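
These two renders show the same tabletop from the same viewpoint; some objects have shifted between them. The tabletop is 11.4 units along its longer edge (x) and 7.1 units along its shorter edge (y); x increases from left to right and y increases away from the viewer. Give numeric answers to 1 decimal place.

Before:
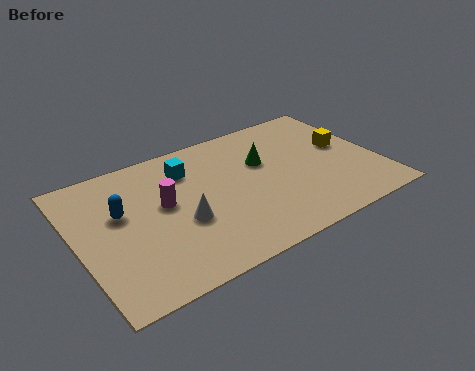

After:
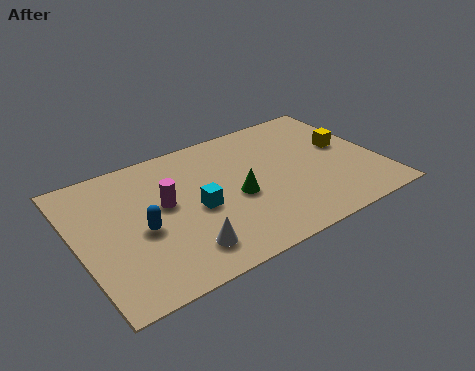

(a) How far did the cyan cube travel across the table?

2.2

The cyan cube was near (4.4, 5.4) before and (4.4, 3.2) after, so it travelled √(0.0² + 2.2²) ≈ 2.2 units.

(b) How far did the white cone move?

1.4

The white cone moved from about (3.8, 2.8) to (3.6, 1.4), a distance of √(0.2² + 1.4²) ≈ 1.4.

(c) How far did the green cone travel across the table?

1.9

The green cone moved from about (7.2, 4.5) to (5.9, 3.1), a distance of √(1.3² + 1.4²) ≈ 1.9.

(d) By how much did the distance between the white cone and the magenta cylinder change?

+1.3

They were about 1.3 units apart before and 2.6 after — 1.3 units further apart.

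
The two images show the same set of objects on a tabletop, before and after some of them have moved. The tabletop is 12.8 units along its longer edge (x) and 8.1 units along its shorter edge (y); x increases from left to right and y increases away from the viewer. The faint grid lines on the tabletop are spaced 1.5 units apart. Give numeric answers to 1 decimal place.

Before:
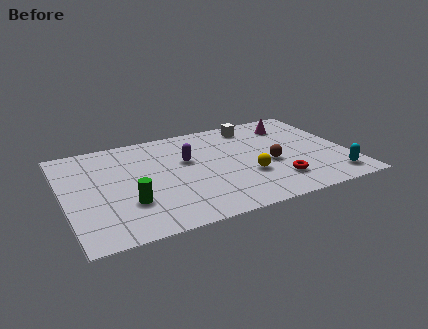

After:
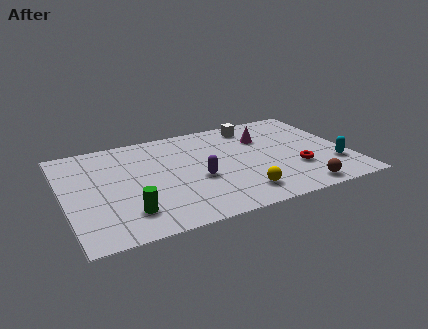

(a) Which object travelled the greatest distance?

the brown sphere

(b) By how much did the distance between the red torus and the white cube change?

-0.5

They were about 5.0 units apart before and 4.5 after — 0.5 units closer together.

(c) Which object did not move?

the white cube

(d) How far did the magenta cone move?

1.6

From (10.6, 6.4) to (9.2, 5.7), the magenta cone covered √(1.4² + 0.7²) ≈ 1.6 units.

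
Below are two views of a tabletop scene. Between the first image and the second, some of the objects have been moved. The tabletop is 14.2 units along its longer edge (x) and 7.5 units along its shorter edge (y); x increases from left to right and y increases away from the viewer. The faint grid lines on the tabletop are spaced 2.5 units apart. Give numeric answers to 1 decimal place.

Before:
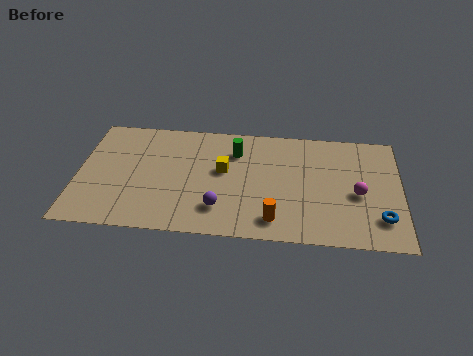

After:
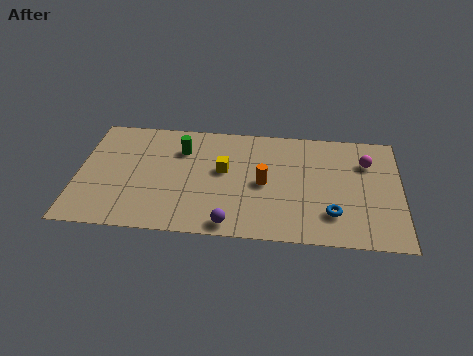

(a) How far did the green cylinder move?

2.4

From (6.9, 5.6) to (4.5, 5.5), the green cylinder covered √(2.4² + 0.1²) ≈ 2.4 units.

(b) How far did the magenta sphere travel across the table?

2.1

From (12.3, 3.3) to (12.7, 5.4), the magenta sphere covered √(0.4² + 2.1²) ≈ 2.1 units.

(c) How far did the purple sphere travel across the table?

1.1

From (6.3, 1.8) to (6.8, 0.8), the purple sphere covered √(0.5² + 1.0²) ≈ 1.1 units.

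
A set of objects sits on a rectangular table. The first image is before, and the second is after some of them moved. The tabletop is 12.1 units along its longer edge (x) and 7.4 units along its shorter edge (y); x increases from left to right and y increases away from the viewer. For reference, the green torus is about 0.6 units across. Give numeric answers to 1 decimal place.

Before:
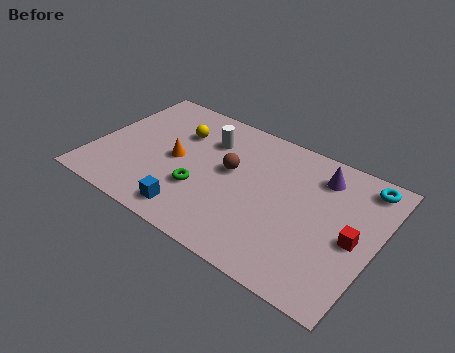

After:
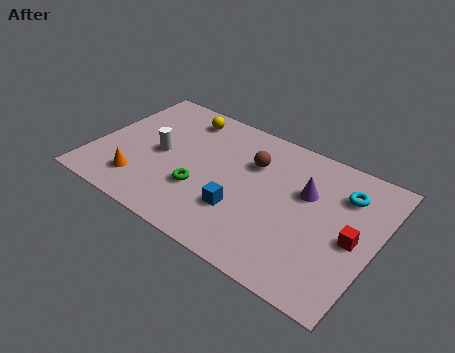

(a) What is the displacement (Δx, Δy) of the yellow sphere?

(0.0, 1.0)

The yellow sphere was at about (3.3, 5.2) and moved to about (3.3, 6.2).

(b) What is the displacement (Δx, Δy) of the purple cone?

(-0.4, -1.2)

From the two frames, the purple cone sits at roughly (9.4, 5.9) before and (9.0, 4.7) after.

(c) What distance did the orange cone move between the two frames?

2.3

The orange cone moved from about (3.5, 3.6) to (2.3, 1.6), a distance of √(1.2² + 2.0²) ≈ 2.3.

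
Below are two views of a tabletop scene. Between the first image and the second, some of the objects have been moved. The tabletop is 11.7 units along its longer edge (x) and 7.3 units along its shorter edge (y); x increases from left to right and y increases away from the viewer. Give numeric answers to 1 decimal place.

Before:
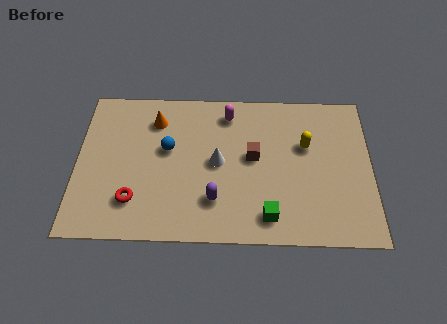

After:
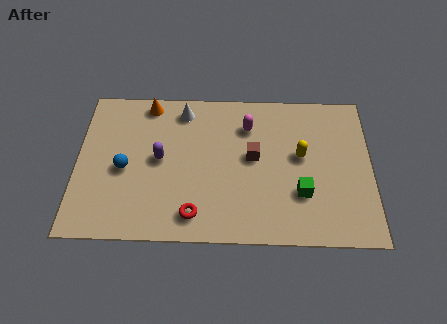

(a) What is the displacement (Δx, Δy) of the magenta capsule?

(0.8, -0.6)

The magenta capsule started near (6.0, 6.1) and ended near (6.8, 5.5).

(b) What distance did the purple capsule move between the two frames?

2.9

From (5.5, 1.9) to (3.3, 3.8), the purple capsule covered √(2.2² + 1.9²) ≈ 2.9 units.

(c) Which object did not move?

the brown cube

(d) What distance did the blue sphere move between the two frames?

2.0

From (3.6, 4.3) to (1.9, 3.3), the blue sphere covered √(1.7² + 1.0²) ≈ 2.0 units.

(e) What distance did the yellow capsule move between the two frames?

0.5

The yellow capsule was near (9.1, 4.6) before and (8.9, 4.1) after, so it travelled √(0.2² + 0.5²) ≈ 0.5 units.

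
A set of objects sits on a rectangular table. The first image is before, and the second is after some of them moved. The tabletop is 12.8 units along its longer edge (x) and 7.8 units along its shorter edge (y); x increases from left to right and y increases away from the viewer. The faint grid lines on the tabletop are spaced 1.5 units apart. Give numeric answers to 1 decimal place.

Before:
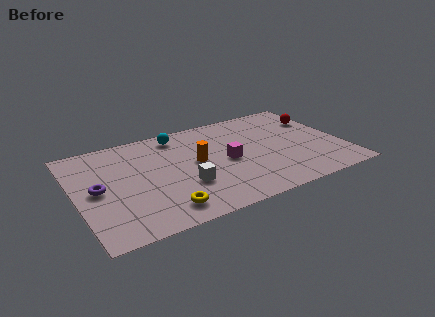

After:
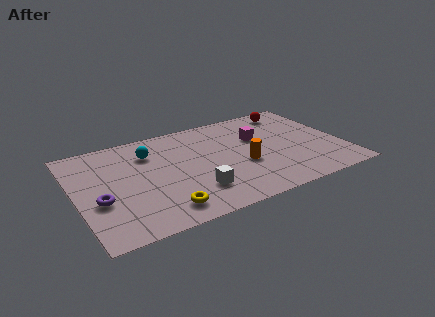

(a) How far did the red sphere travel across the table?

1.6

The red sphere was near (12.0, 5.5) before and (10.9, 6.7) after, so it travelled √(1.1² + 1.2²) ≈ 1.6 units.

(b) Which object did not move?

the yellow torus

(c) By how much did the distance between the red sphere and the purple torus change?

-0.5

They were about 11.1 units apart before and 10.6 after — 0.5 units closer together.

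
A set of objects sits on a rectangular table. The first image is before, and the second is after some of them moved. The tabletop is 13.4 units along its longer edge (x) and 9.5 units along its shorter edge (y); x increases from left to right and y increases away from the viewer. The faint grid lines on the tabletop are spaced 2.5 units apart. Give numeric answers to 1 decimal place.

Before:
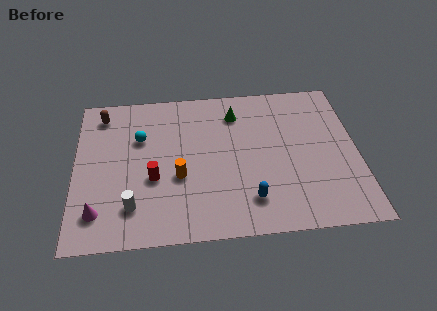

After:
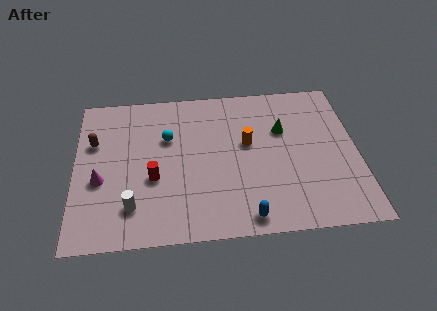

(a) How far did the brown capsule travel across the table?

1.8

The brown capsule moved from about (1.3, 8.0) to (0.9, 6.2), a distance of √(0.4² + 1.8²) ≈ 1.8.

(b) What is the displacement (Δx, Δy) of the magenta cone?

(0.1, 1.9)

The magenta cone was at about (1.1, 1.9) and moved to about (1.2, 3.8).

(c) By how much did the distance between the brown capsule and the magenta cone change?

-3.7

Before: roughly 6.1 units apart; after: 2.4. That's 3.7 units closer together.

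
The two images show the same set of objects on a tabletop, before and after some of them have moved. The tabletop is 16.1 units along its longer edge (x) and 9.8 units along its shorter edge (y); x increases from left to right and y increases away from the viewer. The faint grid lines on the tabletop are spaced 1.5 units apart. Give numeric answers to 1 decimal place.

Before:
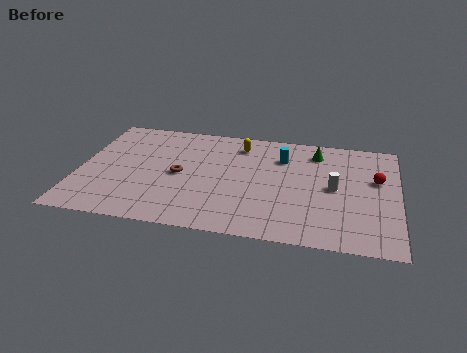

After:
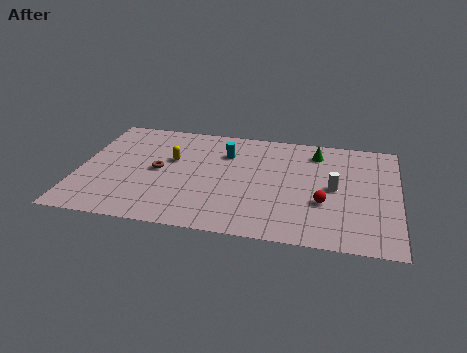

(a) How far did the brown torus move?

1.1

From (5.1, 4.7) to (4.0, 4.9), the brown torus covered √(1.1² + 0.2²) ≈ 1.1 units.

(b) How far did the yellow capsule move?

3.9

From (8.0, 8.0) to (4.6, 6.0), the yellow capsule covered √(3.4² + 2.0²) ≈ 3.9 units.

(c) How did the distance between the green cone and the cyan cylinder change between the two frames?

+2.8

Before: roughly 1.9 units apart; after: 4.7. That's 2.8 units further apart.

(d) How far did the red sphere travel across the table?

3.6

From (15.0, 6.0) to (12.4, 3.5), the red sphere covered √(2.6² + 2.5²) ≈ 3.6 units.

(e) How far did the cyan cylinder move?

2.9

The cyan cylinder moved from about (10.2, 7.2) to (7.3, 7.1), a distance of √(2.9² + 0.1²) ≈ 2.9.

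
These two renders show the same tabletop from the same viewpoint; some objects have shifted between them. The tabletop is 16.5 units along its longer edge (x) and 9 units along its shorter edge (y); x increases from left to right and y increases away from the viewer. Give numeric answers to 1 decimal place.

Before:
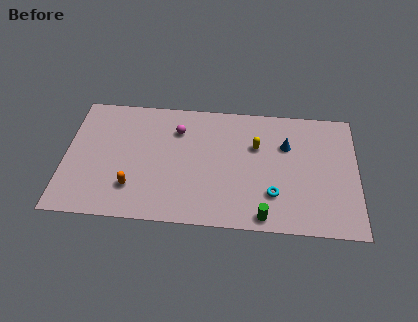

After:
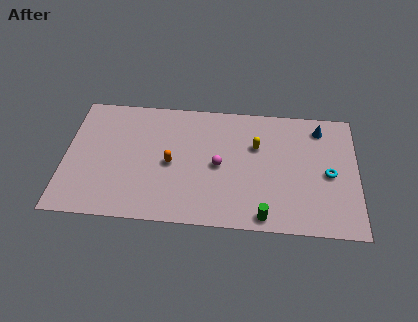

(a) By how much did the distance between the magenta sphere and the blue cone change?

+0.3

They were about 6.2 units apart before and 6.5 after — 0.3 units further apart.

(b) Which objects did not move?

the green cylinder and the yellow capsule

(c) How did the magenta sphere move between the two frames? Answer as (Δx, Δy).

(2.4, -2.4)

The magenta sphere was at about (6.3, 6.7) and moved to about (8.7, 4.3).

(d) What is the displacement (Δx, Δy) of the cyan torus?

(3.1, 1.7)

The cyan torus was at about (11.8, 2.5) and moved to about (14.9, 4.2).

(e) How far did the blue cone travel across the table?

2.4

From (12.5, 6.1) to (14.4, 7.5), the blue cone covered √(1.9² + 1.4²) ≈ 2.4 units.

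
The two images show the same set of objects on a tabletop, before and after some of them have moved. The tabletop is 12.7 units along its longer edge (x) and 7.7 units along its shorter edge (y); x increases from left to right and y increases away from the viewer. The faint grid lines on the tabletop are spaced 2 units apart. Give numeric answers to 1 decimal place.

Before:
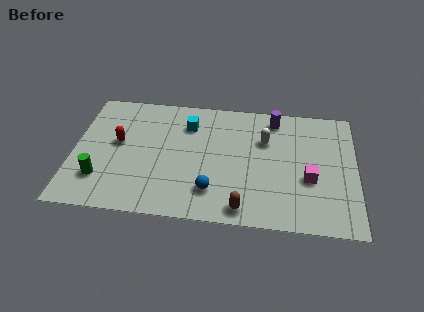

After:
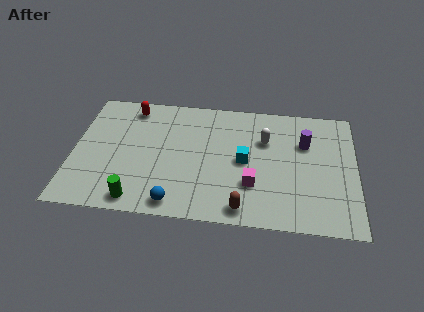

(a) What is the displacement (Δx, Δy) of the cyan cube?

(2.6, -2.0)

The cyan cube was at about (5.1, 5.8) and moved to about (7.7, 3.8).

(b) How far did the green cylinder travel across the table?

2.0

The green cylinder was near (1.3, 2.0) before and (3.0, 0.9) after, so it travelled √(1.7² + 1.1²) ≈ 2.0 units.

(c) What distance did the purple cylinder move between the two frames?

2.0

The purple cylinder was near (9.0, 6.6) before and (10.4, 5.2) after, so it travelled √(1.4² + 1.4²) ≈ 2.0 units.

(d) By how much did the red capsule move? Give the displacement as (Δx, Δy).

(0.5, 2.3)

The red capsule started near (2.0, 4.3) and ended near (2.5, 6.6).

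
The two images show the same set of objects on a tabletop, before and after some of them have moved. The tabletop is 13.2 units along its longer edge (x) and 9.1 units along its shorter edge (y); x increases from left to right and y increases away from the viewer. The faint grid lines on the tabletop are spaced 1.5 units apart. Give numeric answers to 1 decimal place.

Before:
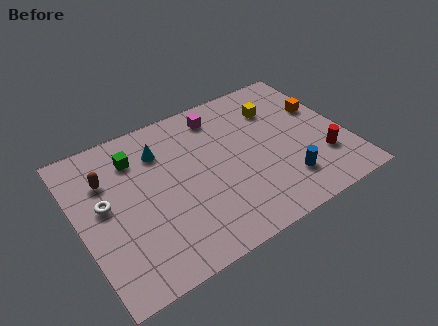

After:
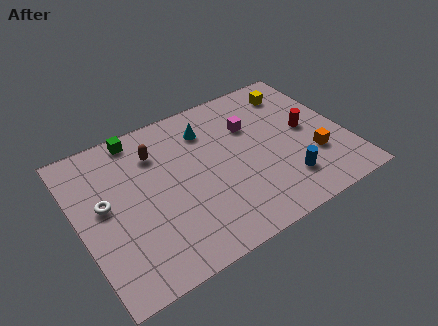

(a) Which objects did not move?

the white torus and the blue cylinder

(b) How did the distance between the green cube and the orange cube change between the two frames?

+0.3

Before: roughly 9.3 units apart; after: 9.6. That's 0.3 units further apart.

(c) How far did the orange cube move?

2.9

The orange cube was near (12.3, 5.7) before and (11.4, 2.9) after, so it travelled √(0.9² + 2.8²) ≈ 2.9 units.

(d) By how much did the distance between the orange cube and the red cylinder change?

-1.3

The distance was about 3.1 in the first image and 1.8 in the second, so they moved 1.3 units closer together.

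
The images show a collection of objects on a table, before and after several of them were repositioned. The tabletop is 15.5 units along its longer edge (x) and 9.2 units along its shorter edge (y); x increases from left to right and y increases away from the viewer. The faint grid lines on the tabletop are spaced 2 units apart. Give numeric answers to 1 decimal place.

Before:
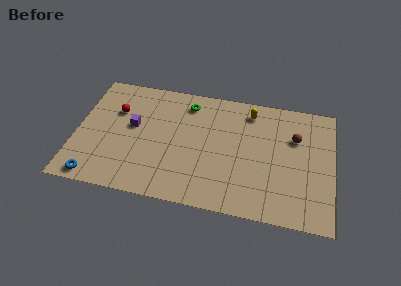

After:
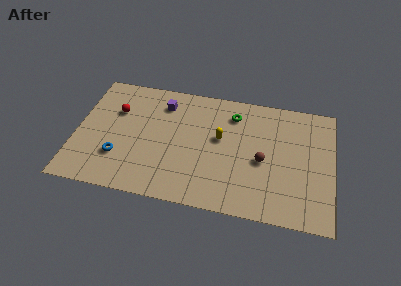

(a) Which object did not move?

the red sphere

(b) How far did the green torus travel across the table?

2.8

The green torus was near (6.6, 7.6) before and (9.4, 7.3) after, so it travelled √(2.8² + 0.3²) ≈ 2.8 units.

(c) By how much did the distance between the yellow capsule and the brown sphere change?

-0.3

Before: roughly 3.2 units apart; after: 2.9. That's 0.3 units closer together.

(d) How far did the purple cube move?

2.7

From (3.4, 5.2) to (5.1, 7.3), the purple cube covered √(1.7² + 2.1²) ≈ 2.7 units.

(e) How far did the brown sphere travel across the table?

2.8

The brown sphere was near (13.2, 6.2) before and (11.3, 4.1) after, so it travelled √(1.9² + 2.1²) ≈ 2.8 units.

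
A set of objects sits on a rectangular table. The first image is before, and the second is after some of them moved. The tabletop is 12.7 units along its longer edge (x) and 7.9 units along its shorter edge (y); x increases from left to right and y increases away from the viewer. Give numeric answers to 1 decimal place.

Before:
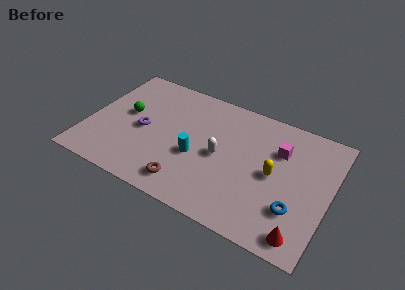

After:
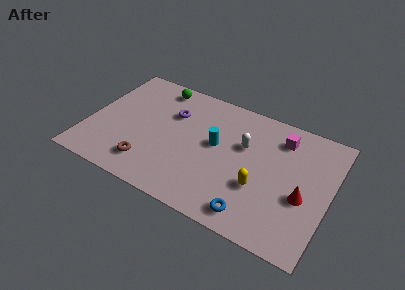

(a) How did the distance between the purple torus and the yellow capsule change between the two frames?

-1.3

The distance was about 6.9 in the first image and 5.6 in the second, so they moved 1.3 units closer together.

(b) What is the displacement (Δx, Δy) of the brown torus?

(-2.1, 0.3)

The brown torus was at about (5.6, 1.3) and moved to about (3.5, 1.6).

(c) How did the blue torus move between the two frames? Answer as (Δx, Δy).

(-2.0, -1.2)

The blue torus started near (11.1, 2.3) and ended near (9.1, 1.1).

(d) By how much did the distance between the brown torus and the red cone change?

+2.1

The distance was about 6.0 in the first image and 8.1 in the second, so they moved 2.1 units further apart.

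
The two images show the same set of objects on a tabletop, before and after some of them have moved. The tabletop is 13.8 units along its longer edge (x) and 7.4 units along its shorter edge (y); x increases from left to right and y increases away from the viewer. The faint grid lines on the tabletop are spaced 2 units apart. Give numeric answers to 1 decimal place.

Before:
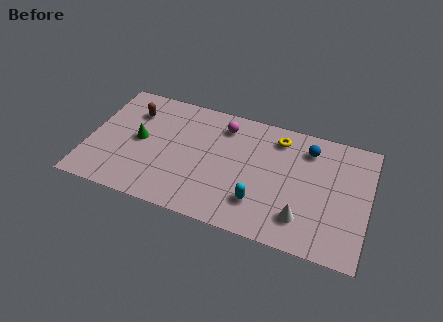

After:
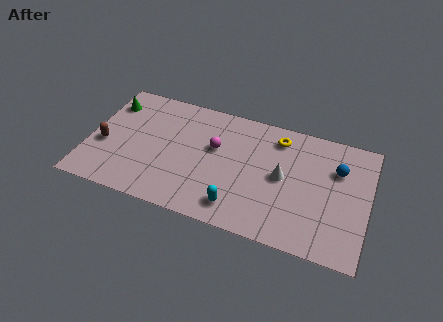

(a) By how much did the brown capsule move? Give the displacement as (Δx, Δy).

(-1.2, -2.5)

The brown capsule started near (2.0, 5.5) and ended near (0.8, 3.0).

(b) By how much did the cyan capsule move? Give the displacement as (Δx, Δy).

(-1.0, -0.6)

The cyan capsule was at about (8.6, 1.9) and moved to about (7.6, 1.3).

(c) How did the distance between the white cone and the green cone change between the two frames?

+0.5

They were about 8.5 units apart before and 9.0 after — 0.5 units further apart.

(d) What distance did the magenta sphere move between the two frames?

1.5

The magenta sphere moved from about (6.5, 6.0) to (6.2, 4.5), a distance of √(0.3² + 1.5²) ≈ 1.5.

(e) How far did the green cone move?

2.5

From (2.5, 3.8) to (0.8, 5.7), the green cone covered √(1.7² + 1.9²) ≈ 2.5 units.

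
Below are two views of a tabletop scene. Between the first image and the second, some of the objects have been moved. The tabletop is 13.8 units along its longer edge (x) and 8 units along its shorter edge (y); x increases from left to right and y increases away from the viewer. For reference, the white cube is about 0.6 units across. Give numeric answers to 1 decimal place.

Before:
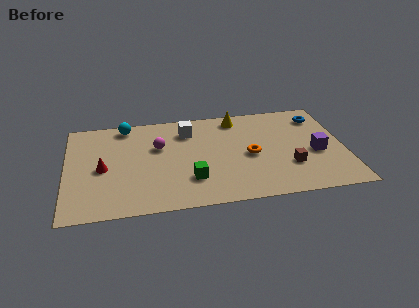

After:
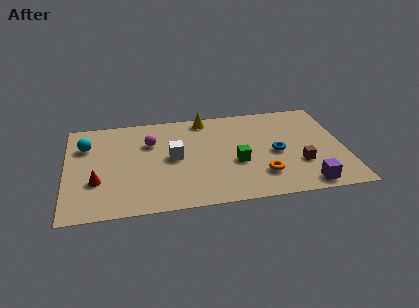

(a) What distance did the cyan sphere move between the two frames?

2.4

From (3.0, 7.1) to (1.0, 5.7), the cyan sphere covered √(2.0² + 1.4²) ≈ 2.4 units.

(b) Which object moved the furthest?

the blue torus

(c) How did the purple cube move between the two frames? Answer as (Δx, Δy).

(-0.7, -2.5)

From the two frames, the purple cube sits at roughly (12.4, 3.4) before and (11.7, 0.9) after.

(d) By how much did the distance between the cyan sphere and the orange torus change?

+2.4

They were about 7.0 units apart before and 9.4 after — 2.4 units further apart.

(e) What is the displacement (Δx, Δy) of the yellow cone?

(-1.6, 0.2)

The yellow cone started near (8.6, 6.9) and ended near (7.0, 7.1).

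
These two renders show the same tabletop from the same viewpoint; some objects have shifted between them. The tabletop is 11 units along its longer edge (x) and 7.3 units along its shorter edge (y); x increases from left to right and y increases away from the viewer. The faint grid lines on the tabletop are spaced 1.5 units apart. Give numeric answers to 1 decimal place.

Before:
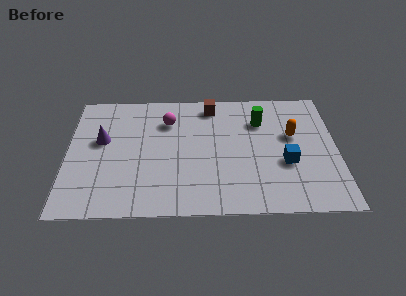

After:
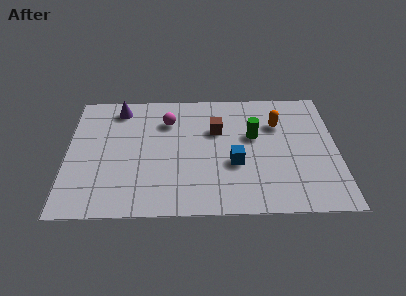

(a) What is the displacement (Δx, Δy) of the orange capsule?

(-0.6, 0.7)

The orange capsule was at about (9.2, 4.4) and moved to about (8.6, 5.1).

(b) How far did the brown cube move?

1.5

The brown cube was near (5.9, 6.3) before and (6.1, 4.8) after, so it travelled √(0.2² + 1.5²) ≈ 1.5 units.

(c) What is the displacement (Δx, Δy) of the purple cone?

(0.7, 1.9)

From the two frames, the purple cone sits at roughly (1.4, 4.3) before and (2.1, 6.2) after.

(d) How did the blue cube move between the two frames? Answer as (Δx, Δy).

(-2.1, 0.0)

The blue cube was at about (8.9, 2.8) and moved to about (6.8, 2.8).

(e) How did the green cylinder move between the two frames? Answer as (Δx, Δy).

(-0.3, -0.9)

The green cylinder started near (7.9, 5.3) and ended near (7.6, 4.4).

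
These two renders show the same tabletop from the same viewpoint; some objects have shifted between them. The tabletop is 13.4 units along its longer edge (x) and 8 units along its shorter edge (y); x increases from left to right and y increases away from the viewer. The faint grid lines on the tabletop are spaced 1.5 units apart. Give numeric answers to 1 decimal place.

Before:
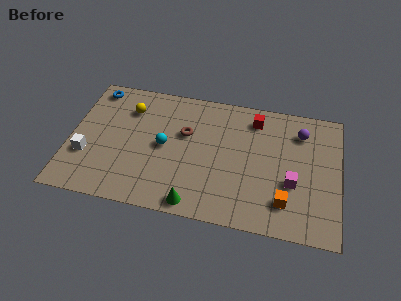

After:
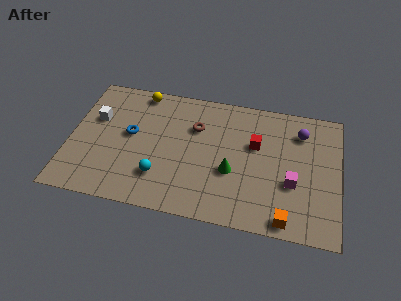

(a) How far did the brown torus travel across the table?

0.7

The brown torus moved from about (5.7, 5.0) to (6.2, 5.5), a distance of √(0.5² + 0.5²) ≈ 0.7.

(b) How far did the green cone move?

2.9

The green cone was near (6.4, 0.8) before and (8.1, 3.1) after, so it travelled √(1.7² + 2.3²) ≈ 2.9 units.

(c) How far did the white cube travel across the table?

2.4

From (0.9, 2.7) to (1.2, 5.1), the white cube covered √(0.3² + 2.4²) ≈ 2.4 units.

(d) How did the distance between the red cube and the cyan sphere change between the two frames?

+0.3

Before: roughly 5.1 units apart; after: 5.4. That's 0.3 units further apart.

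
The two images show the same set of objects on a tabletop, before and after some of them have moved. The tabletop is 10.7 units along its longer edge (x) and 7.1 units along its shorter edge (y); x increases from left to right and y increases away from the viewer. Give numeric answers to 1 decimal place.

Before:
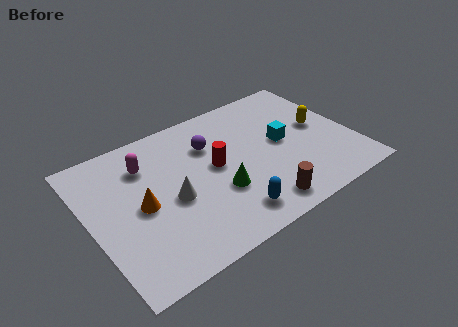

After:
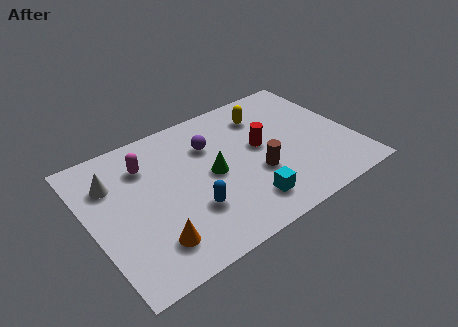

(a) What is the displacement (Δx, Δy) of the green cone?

(-0.1, 1.0)

The green cone was at about (5.0, 2.5) and moved to about (4.9, 3.5).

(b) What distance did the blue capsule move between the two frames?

1.7

From (5.2, 1.2) to (3.8, 2.2), the blue capsule covered √(1.4² + 1.0²) ≈ 1.7 units.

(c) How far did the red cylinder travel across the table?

1.9

From (5.1, 3.8) to (7.0, 3.9), the red cylinder covered √(1.9² + 0.1²) ≈ 1.9 units.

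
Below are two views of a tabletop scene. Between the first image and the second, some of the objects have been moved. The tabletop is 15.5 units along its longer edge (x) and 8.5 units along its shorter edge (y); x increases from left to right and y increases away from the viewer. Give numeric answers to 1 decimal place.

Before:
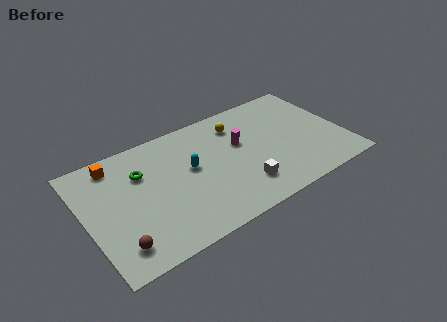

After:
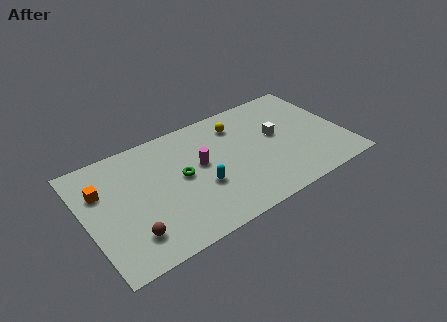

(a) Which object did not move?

the yellow sphere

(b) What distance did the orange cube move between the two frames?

1.8

From (2.1, 7.3) to (1.1, 5.8), the orange cube covered √(1.0² + 1.5²) ≈ 1.8 units.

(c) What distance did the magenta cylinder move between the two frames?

2.5

The magenta cylinder moved from about (9.4, 5.2) to (6.9, 4.8), a distance of √(2.5² + 0.4²) ≈ 2.5.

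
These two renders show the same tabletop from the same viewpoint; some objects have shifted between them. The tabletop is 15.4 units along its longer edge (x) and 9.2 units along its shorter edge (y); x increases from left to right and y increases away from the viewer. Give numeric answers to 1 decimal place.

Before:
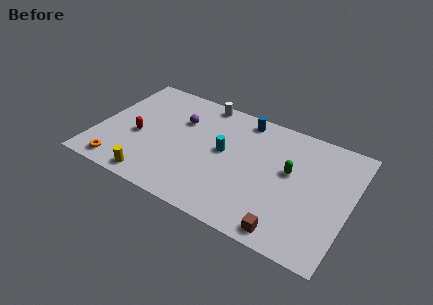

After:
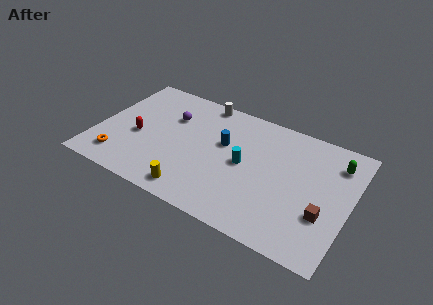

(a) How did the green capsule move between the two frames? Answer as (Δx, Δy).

(2.6, 1.9)

The green capsule started near (11.7, 5.3) and ended near (14.3, 7.2).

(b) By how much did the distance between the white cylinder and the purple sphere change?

+0.3

Before: roughly 2.4 units apart; after: 2.7. That's 0.3 units further apart.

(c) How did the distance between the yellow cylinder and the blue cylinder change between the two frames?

-3.9

They were about 8.5 units apart before and 4.6 after — 3.9 units closer together.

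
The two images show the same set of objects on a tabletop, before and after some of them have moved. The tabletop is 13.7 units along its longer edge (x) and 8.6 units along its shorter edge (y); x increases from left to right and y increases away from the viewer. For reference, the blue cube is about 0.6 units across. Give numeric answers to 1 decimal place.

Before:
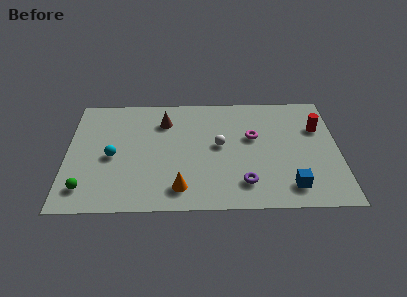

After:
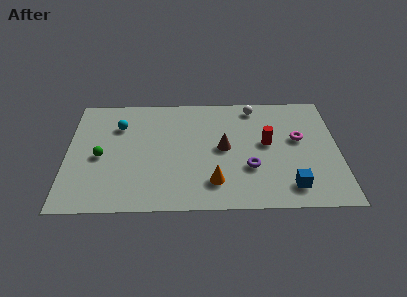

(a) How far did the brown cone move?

3.7

The brown cone moved from about (4.9, 6.5) to (7.9, 4.4), a distance of √(3.0² + 2.1²) ≈ 3.7.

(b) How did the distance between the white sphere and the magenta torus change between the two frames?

+1.5

They were about 1.8 units apart before and 3.3 after — 1.5 units further apart.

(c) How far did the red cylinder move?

2.8

The red cylinder moved from about (12.7, 5.8) to (10.1, 4.7), a distance of √(2.6² + 1.1²) ≈ 2.8.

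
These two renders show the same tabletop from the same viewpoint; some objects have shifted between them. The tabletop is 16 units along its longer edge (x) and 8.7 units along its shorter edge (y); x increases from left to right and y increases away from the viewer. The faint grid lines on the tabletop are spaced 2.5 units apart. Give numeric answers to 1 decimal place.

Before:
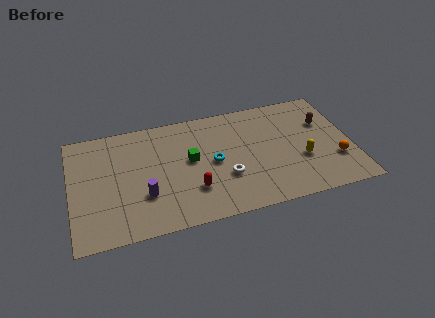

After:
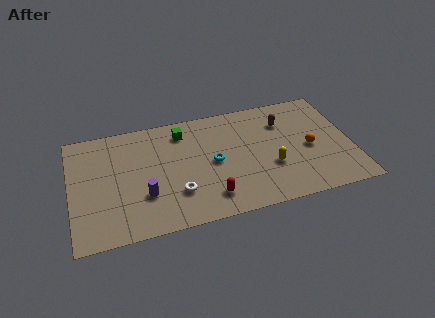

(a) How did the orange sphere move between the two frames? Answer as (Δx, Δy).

(-1.4, 1.3)

From the two frames, the orange sphere sits at roughly (15.0, 2.7) before and (13.6, 4.0) after.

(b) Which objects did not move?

the purple cylinder and the cyan torus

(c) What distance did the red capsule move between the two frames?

1.2

From (6.8, 2.5) to (7.7, 1.7), the red capsule covered √(0.9² + 0.8²) ≈ 1.2 units.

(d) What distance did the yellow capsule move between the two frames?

1.8

The yellow capsule moved from about (13.1, 3.2) to (11.3, 3.1), a distance of √(1.8² + 0.1²) ≈ 1.8.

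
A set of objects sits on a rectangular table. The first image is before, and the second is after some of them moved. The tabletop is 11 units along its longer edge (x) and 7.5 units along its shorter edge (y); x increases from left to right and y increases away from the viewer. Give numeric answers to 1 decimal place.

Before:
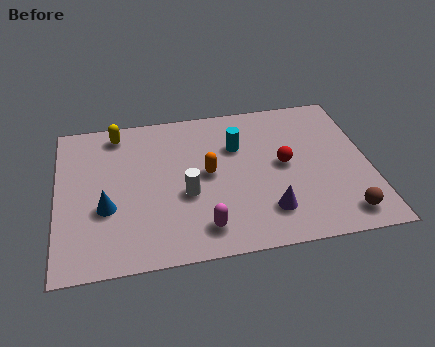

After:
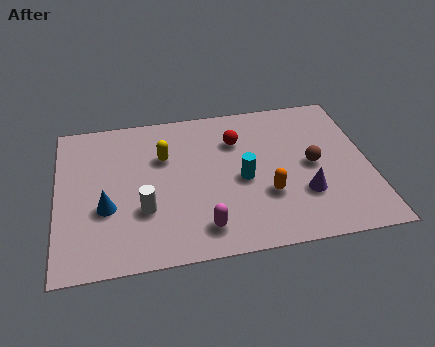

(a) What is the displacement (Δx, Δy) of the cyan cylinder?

(0.1, -1.7)

The cyan cylinder was at about (6.4, 5.1) and moved to about (6.5, 3.4).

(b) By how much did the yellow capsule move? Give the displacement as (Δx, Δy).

(1.6, -1.5)

The yellow capsule started near (2.2, 6.5) and ended near (3.8, 5.0).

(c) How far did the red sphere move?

2.2

From (8.0, 3.9) to (6.4, 5.4), the red sphere covered √(1.6² + 1.5²) ≈ 2.2 units.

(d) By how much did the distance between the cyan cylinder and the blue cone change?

-0.4

The distance was about 5.2 in the first image and 4.8 in the second, so they moved 0.4 units closer together.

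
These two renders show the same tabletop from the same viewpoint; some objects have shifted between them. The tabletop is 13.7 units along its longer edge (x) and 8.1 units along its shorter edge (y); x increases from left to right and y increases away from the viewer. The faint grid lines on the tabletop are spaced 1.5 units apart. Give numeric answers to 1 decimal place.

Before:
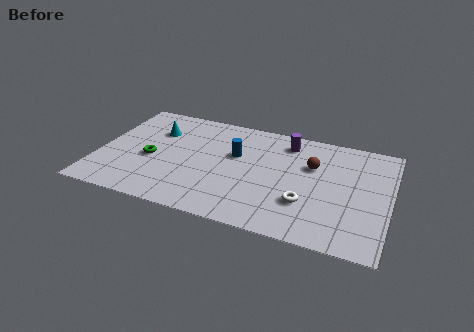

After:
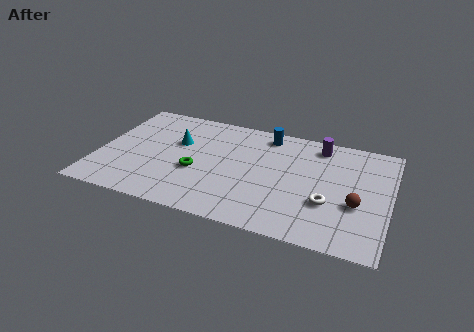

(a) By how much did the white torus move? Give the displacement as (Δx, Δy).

(1.0, 0.3)

From the two frames, the white torus sits at roughly (9.9, 2.5) before and (10.9, 2.8) after.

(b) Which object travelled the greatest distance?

the brown sphere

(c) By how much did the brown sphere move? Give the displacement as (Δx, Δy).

(2.2, -2.2)

From the two frames, the brown sphere sits at roughly (10.0, 5.3) before and (12.2, 3.1) after.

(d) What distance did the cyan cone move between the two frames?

1.3

From (2.5, 5.7) to (3.6, 5.1), the cyan cone covered √(1.1² + 0.6²) ≈ 1.3 units.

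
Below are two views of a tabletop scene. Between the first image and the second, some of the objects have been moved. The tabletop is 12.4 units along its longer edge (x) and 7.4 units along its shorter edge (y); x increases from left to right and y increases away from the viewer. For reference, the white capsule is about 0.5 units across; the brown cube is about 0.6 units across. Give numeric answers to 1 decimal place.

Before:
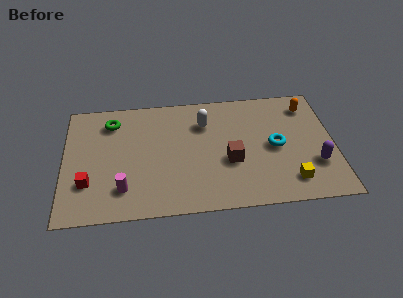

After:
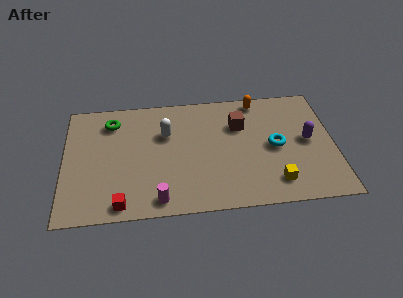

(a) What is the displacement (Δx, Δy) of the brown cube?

(0.5, 2.2)

From the two frames, the brown cube sits at roughly (7.6, 2.9) before and (8.1, 5.1) after.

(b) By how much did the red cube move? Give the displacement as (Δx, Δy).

(1.5, -1.4)

From the two frames, the red cube sits at roughly (1.1, 2.2) before and (2.6, 0.8) after.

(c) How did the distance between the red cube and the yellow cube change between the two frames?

-2.2

They were about 9.2 units apart before and 7.0 after — 2.2 units closer together.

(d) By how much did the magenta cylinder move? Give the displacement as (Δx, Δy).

(1.6, -0.8)

From the two frames, the magenta cylinder sits at roughly (2.7, 1.7) before and (4.3, 0.9) after.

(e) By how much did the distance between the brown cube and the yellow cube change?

+0.9

Before: roughly 3.1 units apart; after: 4.0. That's 0.9 units further apart.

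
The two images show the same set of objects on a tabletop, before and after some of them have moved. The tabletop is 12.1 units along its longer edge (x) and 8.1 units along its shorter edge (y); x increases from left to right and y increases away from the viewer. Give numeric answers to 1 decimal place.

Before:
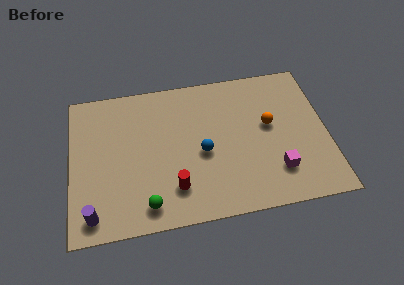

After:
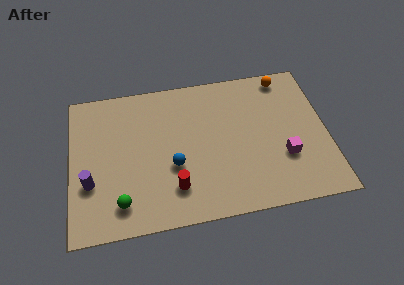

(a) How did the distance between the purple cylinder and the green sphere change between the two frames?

-0.6

They were about 2.5 units apart before and 1.9 after — 0.6 units closer together.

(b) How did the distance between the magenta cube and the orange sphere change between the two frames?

+1.9

The distance was about 2.6 in the first image and 4.5 in the second, so they moved 1.9 units further apart.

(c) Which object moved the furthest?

the orange sphere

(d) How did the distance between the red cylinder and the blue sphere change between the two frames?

-1.0

The distance was about 2.2 in the first image and 1.2 in the second, so they moved 1.0 units closer together.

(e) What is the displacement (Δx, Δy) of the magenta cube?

(0.4, 0.7)

From the two frames, the magenta cube sits at roughly (9.6, 2.0) before and (10.0, 2.7) after.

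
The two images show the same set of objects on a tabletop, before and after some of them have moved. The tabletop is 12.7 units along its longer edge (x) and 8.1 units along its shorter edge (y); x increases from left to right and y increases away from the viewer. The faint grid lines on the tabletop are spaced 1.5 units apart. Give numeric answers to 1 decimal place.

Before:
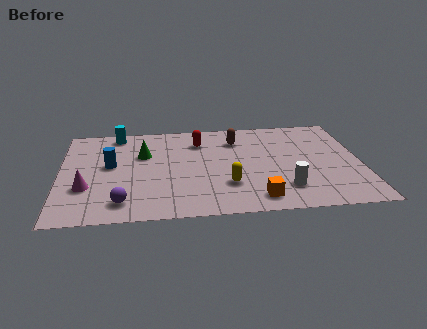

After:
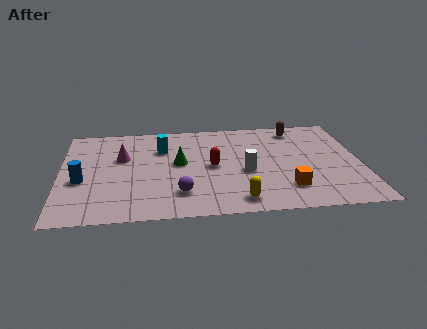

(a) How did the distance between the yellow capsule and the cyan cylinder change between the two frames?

-1.1

Before: roughly 6.6 units apart; after: 5.5. That's 1.1 units closer together.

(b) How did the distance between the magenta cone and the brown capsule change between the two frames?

+0.4

They were about 7.3 units apart before and 7.7 after — 0.4 units further apart.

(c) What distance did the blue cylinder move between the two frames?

1.7

From (2.1, 4.5) to (0.9, 3.3), the blue cylinder covered √(1.2² + 1.2²) ≈ 1.7 units.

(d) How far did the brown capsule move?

2.7

The brown capsule moved from about (7.5, 6.2) to (10.1, 6.9), a distance of √(2.6² + 0.7²) ≈ 2.7.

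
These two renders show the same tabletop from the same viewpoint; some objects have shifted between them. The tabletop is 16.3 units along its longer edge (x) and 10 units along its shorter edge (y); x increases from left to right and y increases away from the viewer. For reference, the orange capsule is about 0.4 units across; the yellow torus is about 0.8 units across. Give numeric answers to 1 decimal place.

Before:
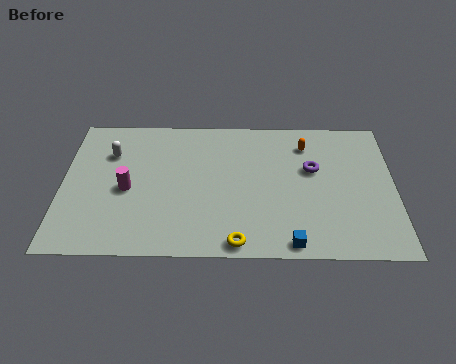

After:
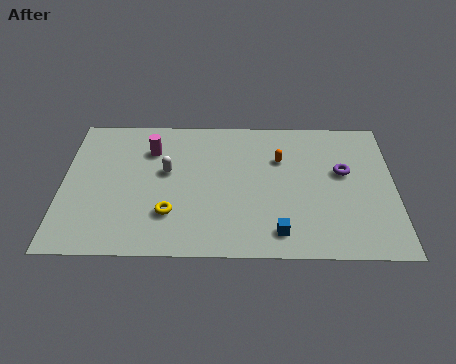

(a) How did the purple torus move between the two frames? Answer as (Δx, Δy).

(1.5, -0.2)

The purple torus started near (12.3, 6.1) and ended near (13.8, 5.9).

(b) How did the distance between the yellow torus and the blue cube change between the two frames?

+2.8

They were about 2.6 units apart before and 5.4 after — 2.8 units further apart.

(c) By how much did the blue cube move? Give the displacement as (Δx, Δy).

(-0.6, 0.7)

From the two frames, the blue cube sits at roughly (11.2, 0.9) before and (10.6, 1.6) after.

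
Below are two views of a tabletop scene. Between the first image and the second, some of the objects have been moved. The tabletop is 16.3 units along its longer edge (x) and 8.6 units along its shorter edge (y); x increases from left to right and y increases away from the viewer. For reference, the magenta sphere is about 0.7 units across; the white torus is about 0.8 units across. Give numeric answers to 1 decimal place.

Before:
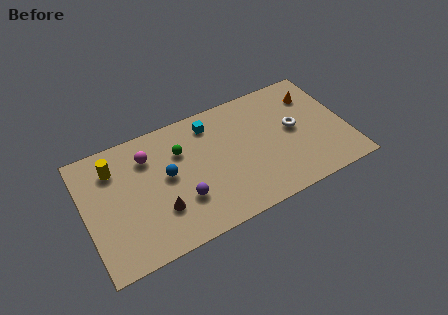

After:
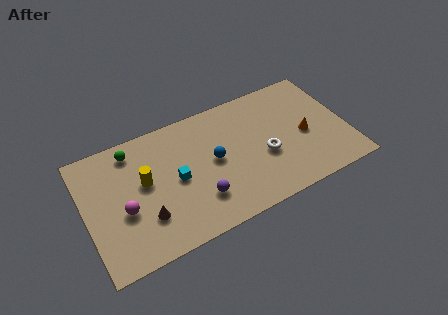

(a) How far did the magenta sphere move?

3.5

From (4.1, 6.5) to (2.3, 3.5), the magenta sphere covered √(1.8² + 3.0²) ≈ 3.5 units.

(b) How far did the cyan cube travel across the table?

3.8

The cyan cube was near (8.1, 7.1) before and (5.6, 4.2) after, so it travelled √(2.5² + 2.9²) ≈ 3.8 units.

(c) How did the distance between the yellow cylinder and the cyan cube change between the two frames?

-4.1

Before: roughly 6.1 units apart; after: 2.0. That's 4.1 units closer together.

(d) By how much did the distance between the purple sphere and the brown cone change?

+1.9

Before: roughly 1.4 units apart; after: 3.3. That's 1.9 units further apart.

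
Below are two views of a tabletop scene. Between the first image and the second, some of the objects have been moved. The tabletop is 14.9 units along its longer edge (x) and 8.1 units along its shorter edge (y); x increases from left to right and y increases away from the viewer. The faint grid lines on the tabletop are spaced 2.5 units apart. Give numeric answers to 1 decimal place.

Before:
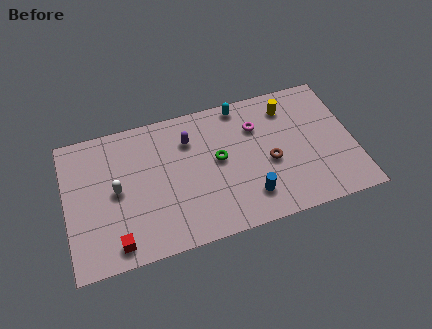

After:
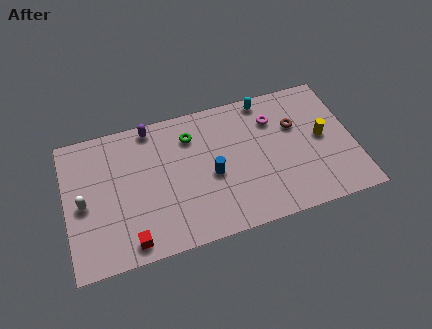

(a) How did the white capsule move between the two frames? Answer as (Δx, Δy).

(-1.7, -0.3)

From the two frames, the white capsule sits at roughly (2.6, 4.1) before and (0.9, 3.8) after.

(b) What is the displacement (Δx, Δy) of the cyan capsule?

(1.3, 0.0)

The cyan capsule was at about (9.3, 7.3) and moved to about (10.6, 7.3).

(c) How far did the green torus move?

2.2

The green torus was near (7.9, 4.4) before and (6.6, 6.2) after, so it travelled √(1.3² + 1.8²) ≈ 2.2 units.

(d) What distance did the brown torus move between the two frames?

2.3

The brown torus moved from about (10.5, 3.5) to (12.0, 5.3), a distance of √(1.5² + 1.8²) ≈ 2.3.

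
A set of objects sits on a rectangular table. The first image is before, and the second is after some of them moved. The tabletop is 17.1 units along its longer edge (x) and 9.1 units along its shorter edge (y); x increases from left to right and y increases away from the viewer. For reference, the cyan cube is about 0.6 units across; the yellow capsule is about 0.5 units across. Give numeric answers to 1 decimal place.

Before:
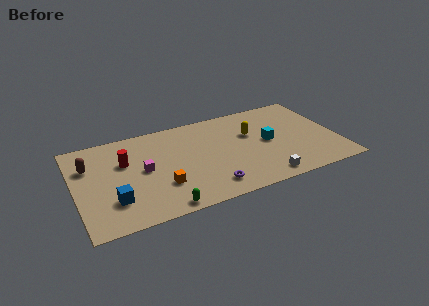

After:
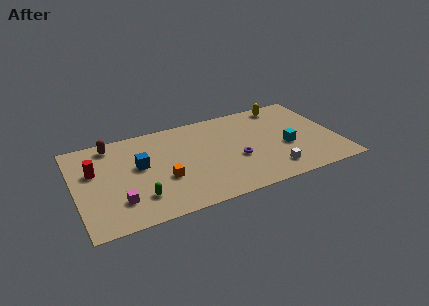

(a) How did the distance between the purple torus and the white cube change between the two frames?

-0.7

Before: roughly 3.5 units apart; after: 2.8. That's 0.7 units closer together.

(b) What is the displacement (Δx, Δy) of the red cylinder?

(-2.0, -0.2)

From the two frames, the red cylinder sits at roughly (3.3, 5.9) before and (1.3, 5.7) after.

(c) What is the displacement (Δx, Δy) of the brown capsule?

(1.6, 1.6)

From the two frames, the brown capsule sits at roughly (1.0, 6.3) before and (2.6, 7.9) after.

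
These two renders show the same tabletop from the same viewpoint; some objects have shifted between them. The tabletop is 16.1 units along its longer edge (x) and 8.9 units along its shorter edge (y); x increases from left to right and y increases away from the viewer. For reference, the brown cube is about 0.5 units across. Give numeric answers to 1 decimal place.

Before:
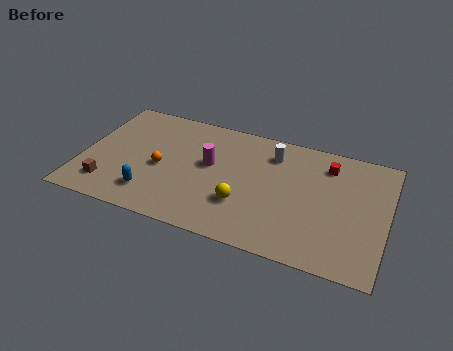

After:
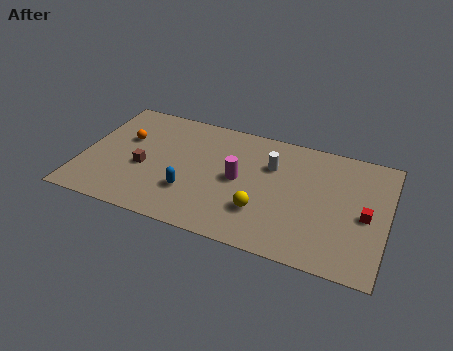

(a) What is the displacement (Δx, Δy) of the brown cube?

(1.7, 1.9)

The brown cube started near (1.6, 1.8) and ended near (3.3, 3.7).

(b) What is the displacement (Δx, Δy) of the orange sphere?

(-2.1, 1.6)

The orange sphere was at about (4.2, 4.0) and moved to about (2.1, 5.6).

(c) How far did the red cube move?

3.7

The red cube moved from about (12.8, 7.1) to (15.0, 4.1), a distance of √(2.2² + 3.0²) ≈ 3.7.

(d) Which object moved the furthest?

the red cube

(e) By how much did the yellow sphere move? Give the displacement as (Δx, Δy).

(1.0, -0.2)

The yellow sphere started near (8.7, 2.8) and ended near (9.7, 2.6).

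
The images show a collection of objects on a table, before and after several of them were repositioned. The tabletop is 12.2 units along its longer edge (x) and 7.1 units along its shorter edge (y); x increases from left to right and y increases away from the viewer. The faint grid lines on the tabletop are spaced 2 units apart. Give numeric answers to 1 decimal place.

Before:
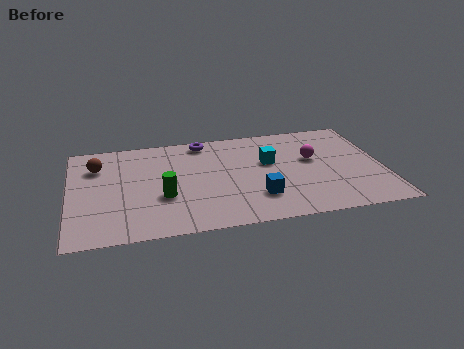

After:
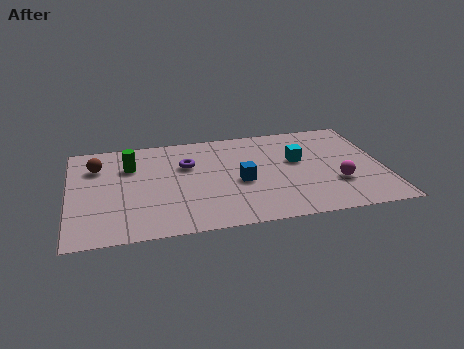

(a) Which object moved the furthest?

the green cylinder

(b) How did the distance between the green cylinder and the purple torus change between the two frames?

-1.9

They were about 4.1 units apart before and 2.2 after — 1.9 units closer together.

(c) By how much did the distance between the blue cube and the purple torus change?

-2.2

Before: roughly 4.8 units apart; after: 2.6. That's 2.2 units closer together.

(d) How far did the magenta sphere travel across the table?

2.1

The magenta sphere was near (9.5, 4.2) before and (10.3, 2.3) after, so it travelled √(0.8² + 1.9²) ≈ 2.1 units.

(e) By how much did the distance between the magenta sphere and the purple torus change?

+1.5

They were about 4.7 units apart before and 6.2 after — 1.5 units further apart.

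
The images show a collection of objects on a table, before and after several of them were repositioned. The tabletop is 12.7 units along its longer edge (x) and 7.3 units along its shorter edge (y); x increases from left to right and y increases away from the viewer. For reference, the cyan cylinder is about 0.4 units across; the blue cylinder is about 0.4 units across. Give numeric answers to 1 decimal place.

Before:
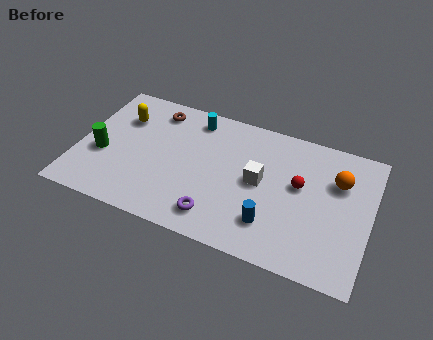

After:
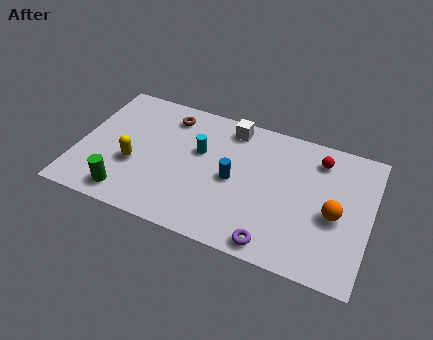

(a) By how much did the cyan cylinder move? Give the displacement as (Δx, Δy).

(0.4, -1.7)

The cyan cylinder was at about (4.8, 6.2) and moved to about (5.2, 4.5).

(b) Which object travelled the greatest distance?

the white cube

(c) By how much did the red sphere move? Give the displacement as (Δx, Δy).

(0.7, 1.7)

From the two frames, the red sphere sits at roughly (9.6, 4.2) before and (10.3, 5.9) after.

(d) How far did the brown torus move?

0.6

The brown torus moved from about (3.1, 6.1) to (3.7, 6.0), a distance of √(0.6² + 0.1²) ≈ 0.6.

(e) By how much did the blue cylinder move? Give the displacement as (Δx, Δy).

(-1.8, 1.7)

From the two frames, the blue cylinder sits at roughly (8.6, 1.8) before and (6.8, 3.5) after.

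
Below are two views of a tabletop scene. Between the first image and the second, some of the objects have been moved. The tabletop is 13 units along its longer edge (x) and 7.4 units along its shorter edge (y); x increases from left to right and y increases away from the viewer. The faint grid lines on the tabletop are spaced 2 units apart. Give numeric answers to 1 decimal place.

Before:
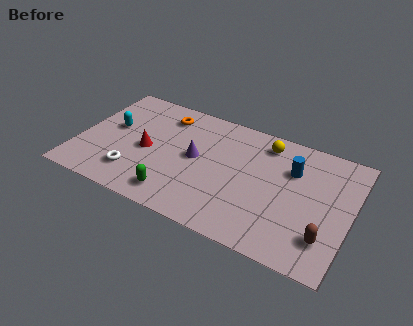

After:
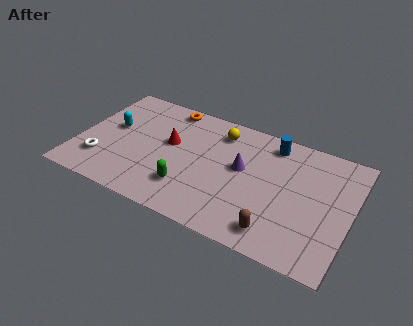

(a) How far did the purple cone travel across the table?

2.2

From (5.6, 3.9) to (7.8, 4.2), the purple cone covered √(2.2² + 0.3²) ≈ 2.2 units.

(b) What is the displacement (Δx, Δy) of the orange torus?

(0.1, 0.6)

From the two frames, the orange torus sits at roughly (3.8, 6.0) before and (3.9, 6.6) after.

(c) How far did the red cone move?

1.3

The red cone moved from about (3.3, 3.4) to (4.3, 4.3), a distance of √(1.0² + 0.9²) ≈ 1.3.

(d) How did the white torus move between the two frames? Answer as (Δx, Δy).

(-1.6, 0.2)

The white torus was at about (2.9, 1.7) and moved to about (1.3, 1.9).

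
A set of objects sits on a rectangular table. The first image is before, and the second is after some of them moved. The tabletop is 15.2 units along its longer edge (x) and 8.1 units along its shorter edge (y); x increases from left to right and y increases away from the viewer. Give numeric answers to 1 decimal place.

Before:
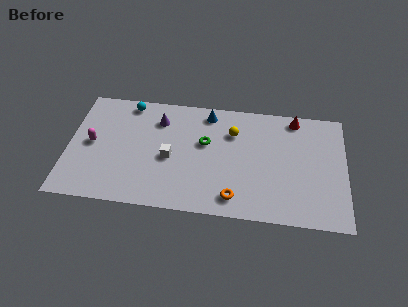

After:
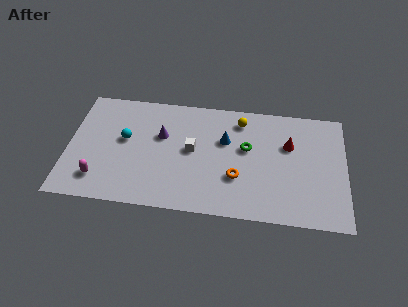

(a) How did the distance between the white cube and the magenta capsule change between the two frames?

+1.3

The distance was about 4.3 in the first image and 5.6 in the second, so they moved 1.3 units further apart.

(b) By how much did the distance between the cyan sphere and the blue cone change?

+1.1

Before: roughly 4.4 units apart; after: 5.5. That's 1.1 units further apart.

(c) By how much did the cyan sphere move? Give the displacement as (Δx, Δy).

(-0.1, -2.6)

The cyan sphere started near (3.2, 7.2) and ended near (3.1, 4.6).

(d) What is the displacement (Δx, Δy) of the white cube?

(1.2, 0.7)

The white cube was at about (5.6, 3.6) and moved to about (6.8, 4.3).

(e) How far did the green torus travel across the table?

2.3

From (7.5, 4.9) to (9.8, 4.8), the green torus covered √(2.3² + 0.1²) ≈ 2.3 units.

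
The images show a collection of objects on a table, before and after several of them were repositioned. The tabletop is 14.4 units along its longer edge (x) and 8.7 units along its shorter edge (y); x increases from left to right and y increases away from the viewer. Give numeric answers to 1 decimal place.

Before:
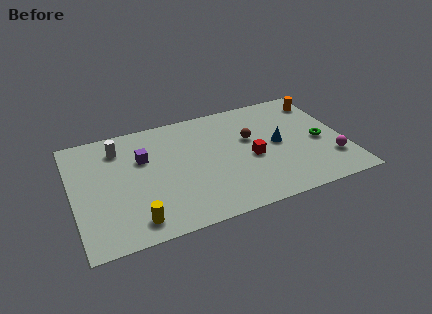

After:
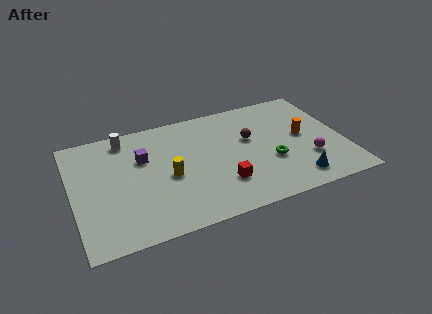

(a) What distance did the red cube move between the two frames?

2.2

The red cube was near (9.4, 3.8) before and (7.7, 2.4) after, so it travelled √(1.7² + 1.4²) ≈ 2.2 units.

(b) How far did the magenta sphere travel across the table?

1.2

The magenta sphere moved from about (13.5, 2.3) to (12.4, 2.7), a distance of √(1.1² + 0.4²) ≈ 1.2.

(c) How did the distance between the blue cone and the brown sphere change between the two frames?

+2.7

The distance was about 1.7 in the first image and 4.4 in the second, so they moved 2.7 units further apart.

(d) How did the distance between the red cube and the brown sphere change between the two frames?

+1.9

They were about 1.5 units apart before and 3.4 after — 1.9 units further apart.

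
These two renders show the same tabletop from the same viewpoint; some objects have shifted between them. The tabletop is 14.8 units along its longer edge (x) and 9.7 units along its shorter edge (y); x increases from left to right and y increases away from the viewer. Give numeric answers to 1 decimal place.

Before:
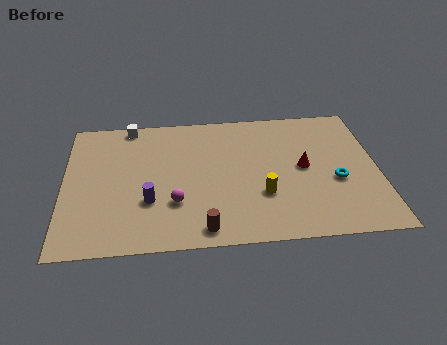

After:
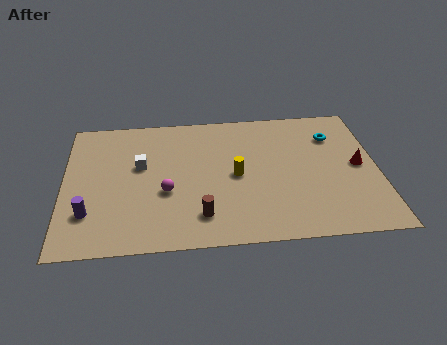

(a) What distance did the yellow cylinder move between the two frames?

1.9

The yellow cylinder was near (9.3, 3.2) before and (8.1, 4.7) after, so it travelled √(1.2² + 1.5²) ≈ 1.9 units.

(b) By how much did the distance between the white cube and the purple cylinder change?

-1.8

The distance was about 5.8 in the first image and 4.0 in the second, so they moved 1.8 units closer together.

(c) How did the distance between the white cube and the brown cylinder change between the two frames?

-3.8

Before: roughly 8.5 units apart; after: 4.7. That's 3.8 units closer together.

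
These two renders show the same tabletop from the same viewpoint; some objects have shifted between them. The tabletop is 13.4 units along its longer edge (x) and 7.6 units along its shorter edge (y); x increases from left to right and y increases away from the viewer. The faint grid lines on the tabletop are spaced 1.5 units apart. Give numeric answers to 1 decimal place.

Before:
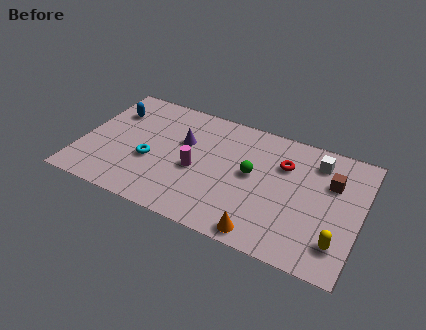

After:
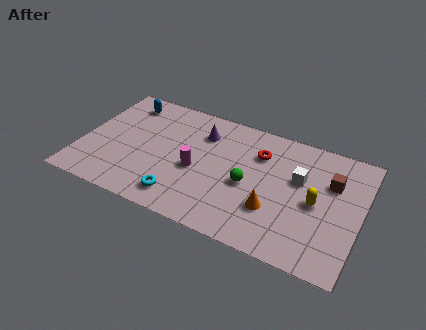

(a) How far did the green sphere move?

0.7

The green sphere was near (8.2, 4.1) before and (8.1, 3.4) after, so it travelled √(0.1² + 0.7²) ≈ 0.7 units.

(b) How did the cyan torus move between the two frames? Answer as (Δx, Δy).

(1.7, -1.7)

The cyan torus started near (3.4, 3.0) and ended near (5.1, 1.3).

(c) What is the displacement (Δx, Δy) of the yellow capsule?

(-1.2, 1.9)

The yellow capsule was at about (12.5, 1.7) and moved to about (11.3, 3.6).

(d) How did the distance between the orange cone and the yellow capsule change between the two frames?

-1.3

The distance was about 3.5 in the first image and 2.2 in the second, so they moved 1.3 units closer together.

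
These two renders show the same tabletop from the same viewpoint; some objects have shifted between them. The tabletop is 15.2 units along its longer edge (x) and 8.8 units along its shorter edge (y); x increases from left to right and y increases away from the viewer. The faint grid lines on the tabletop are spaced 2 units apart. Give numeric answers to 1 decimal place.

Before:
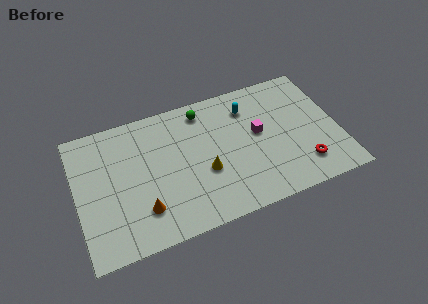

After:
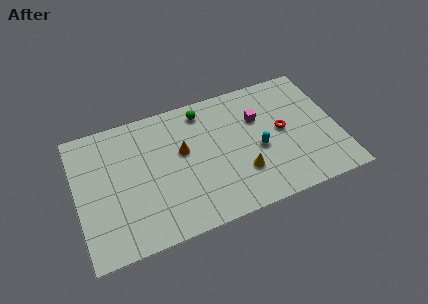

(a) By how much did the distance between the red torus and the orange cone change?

-3.5

The distance was about 9.3 in the first image and 5.8 in the second, so they moved 3.5 units closer together.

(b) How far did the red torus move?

2.8

From (12.9, 1.9) to (12.0, 4.6), the red torus covered √(0.9² + 2.7²) ≈ 2.8 units.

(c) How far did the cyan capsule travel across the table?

3.0

From (10.2, 6.8) to (10.5, 3.8), the cyan capsule covered √(0.3² + 3.0²) ≈ 3.0 units.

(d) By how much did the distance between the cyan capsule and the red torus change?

-3.9

The distance was about 5.6 in the first image and 1.7 in the second, so they moved 3.9 units closer together.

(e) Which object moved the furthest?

the orange cone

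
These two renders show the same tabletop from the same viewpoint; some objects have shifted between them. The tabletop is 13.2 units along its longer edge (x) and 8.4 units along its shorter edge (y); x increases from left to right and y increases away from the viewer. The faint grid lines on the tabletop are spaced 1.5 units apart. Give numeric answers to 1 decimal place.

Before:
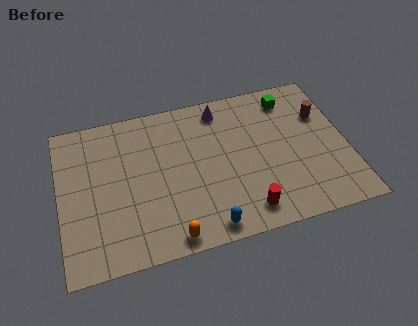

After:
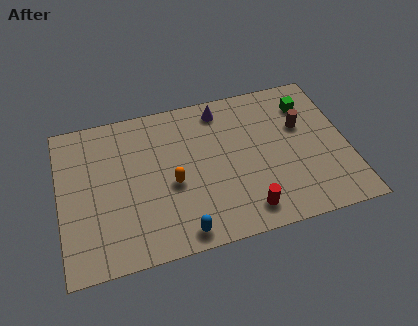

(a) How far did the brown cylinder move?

1.1

The brown cylinder was near (12.2, 5.7) before and (11.2, 5.3) after, so it travelled √(1.0² + 0.4²) ≈ 1.1 units.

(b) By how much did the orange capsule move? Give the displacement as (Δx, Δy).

(0.3, 2.8)

From the two frames, the orange capsule sits at roughly (4.8, 0.8) before and (5.1, 3.6) after.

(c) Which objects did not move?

the purple cone and the red cylinder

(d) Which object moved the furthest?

the orange capsule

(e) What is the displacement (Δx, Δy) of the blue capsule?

(-1.2, 0.0)

The blue capsule was at about (6.5, 0.9) and moved to about (5.3, 0.9).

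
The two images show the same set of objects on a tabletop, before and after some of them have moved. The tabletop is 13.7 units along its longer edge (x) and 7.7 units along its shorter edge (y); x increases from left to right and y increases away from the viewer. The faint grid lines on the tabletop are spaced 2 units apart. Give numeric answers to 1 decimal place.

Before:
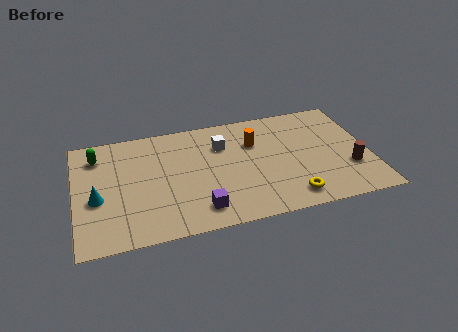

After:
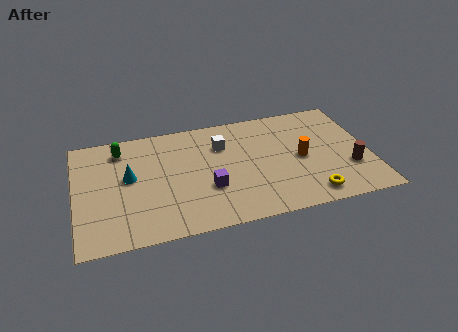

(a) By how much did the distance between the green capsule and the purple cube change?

-1.2

The distance was about 6.5 in the first image and 5.3 in the second, so they moved 1.2 units closer together.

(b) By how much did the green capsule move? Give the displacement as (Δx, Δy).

(1.1, 0.2)

The green capsule was at about (1.1, 6.1) and moved to about (2.2, 6.3).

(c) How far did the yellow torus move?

0.9

The yellow torus was near (9.8, 1.2) before and (10.7, 1.1) after, so it travelled √(0.9² + 0.1²) ≈ 0.9 units.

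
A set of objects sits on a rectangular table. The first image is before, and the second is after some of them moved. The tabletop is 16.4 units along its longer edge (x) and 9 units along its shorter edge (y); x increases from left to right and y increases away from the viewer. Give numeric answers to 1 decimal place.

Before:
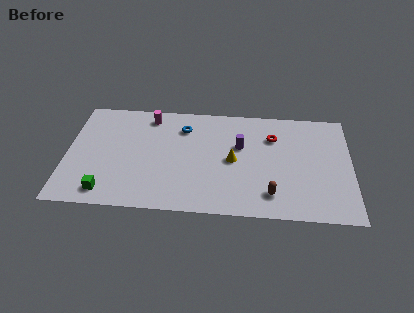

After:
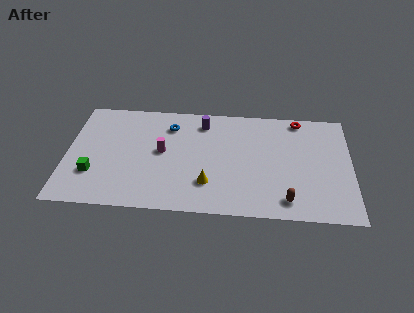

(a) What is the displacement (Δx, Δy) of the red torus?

(1.5, 1.6)

The red torus was at about (11.9, 6.5) and moved to about (13.4, 8.1).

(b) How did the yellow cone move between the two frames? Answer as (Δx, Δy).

(-1.4, -2.0)

The yellow cone was at about (9.6, 4.4) and moved to about (8.2, 2.4).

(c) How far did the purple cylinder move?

2.8

From (10.0, 5.6) to (7.8, 7.4), the purple cylinder covered √(2.2² + 1.8²) ≈ 2.8 units.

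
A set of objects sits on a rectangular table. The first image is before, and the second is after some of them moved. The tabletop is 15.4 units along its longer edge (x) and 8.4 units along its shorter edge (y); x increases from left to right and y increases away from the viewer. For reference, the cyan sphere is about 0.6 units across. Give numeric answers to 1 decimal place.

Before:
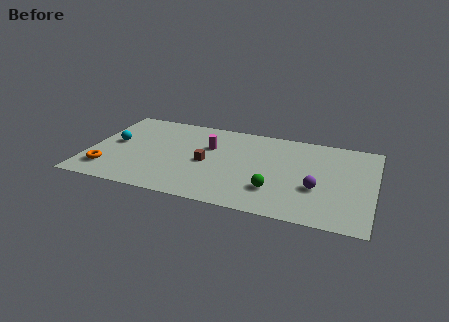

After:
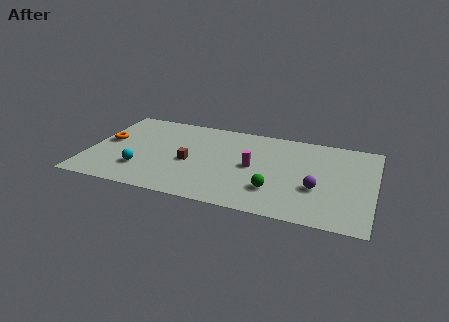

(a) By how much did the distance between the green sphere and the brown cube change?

+0.8

The distance was about 4.1 in the first image and 4.9 in the second, so they moved 0.8 units further apart.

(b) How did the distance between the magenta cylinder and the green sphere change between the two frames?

-2.7

They were about 5.0 units apart before and 2.3 after — 2.7 units closer together.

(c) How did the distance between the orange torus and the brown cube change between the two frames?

-0.9

Before: roughly 5.6 units apart; after: 4.7. That's 0.9 units closer together.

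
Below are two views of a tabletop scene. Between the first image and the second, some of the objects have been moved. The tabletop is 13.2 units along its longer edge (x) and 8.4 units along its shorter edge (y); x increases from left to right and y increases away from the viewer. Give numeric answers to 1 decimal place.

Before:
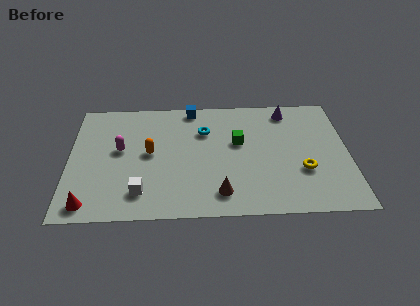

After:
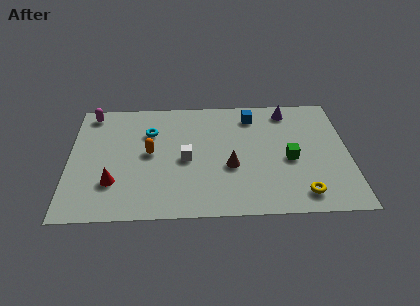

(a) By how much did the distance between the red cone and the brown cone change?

-0.5

They were about 6.1 units apart before and 5.6 after — 0.5 units closer together.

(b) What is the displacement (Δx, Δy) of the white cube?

(2.1, 2.2)

From the two frames, the white cube sits at roughly (3.4, 1.7) before and (5.5, 3.9) after.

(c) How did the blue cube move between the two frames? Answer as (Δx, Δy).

(2.9, -0.7)

The blue cube was at about (5.8, 7.6) and moved to about (8.7, 6.9).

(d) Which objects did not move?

the purple cone and the orange capsule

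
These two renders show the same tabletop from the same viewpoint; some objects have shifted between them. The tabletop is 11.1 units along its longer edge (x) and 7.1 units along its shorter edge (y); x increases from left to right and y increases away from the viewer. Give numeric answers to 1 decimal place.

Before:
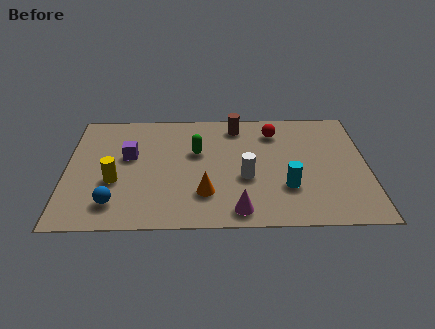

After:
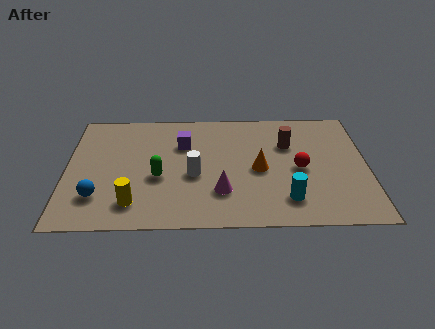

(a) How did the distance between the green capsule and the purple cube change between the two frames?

-0.3

They were about 2.5 units apart before and 2.2 after — 0.3 units closer together.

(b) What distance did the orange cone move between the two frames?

2.4

The orange cone moved from about (5.1, 1.9) to (7.1, 3.3), a distance of √(2.0² + 1.4²) ≈ 2.4.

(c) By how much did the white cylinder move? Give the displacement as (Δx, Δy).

(-1.9, 0.2)

From the two frames, the white cylinder sits at roughly (6.6, 2.8) before and (4.7, 3.0) after.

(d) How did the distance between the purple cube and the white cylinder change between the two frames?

-2.6

Before: roughly 4.5 units apart; after: 1.9. That's 2.6 units closer together.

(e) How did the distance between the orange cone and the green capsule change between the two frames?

+1.2

The distance was about 2.5 in the first image and 3.7 in the second, so they moved 1.2 units further apart.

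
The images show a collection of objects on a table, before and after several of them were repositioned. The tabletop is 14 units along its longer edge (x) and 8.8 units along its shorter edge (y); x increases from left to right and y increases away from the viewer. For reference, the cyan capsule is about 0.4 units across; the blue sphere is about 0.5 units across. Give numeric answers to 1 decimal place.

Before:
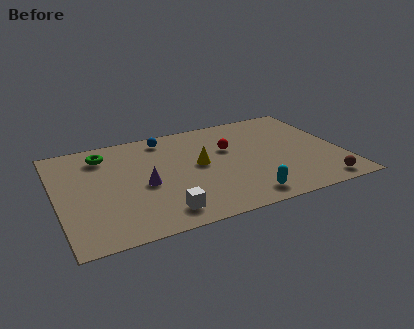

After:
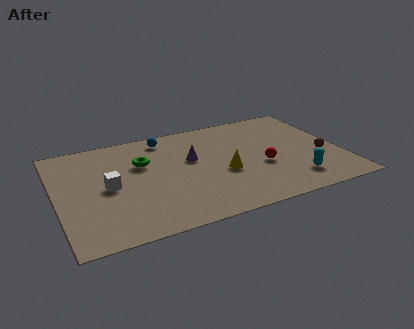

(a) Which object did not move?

the blue sphere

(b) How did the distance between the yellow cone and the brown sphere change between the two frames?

-1.8

Before: roughly 6.7 units apart; after: 4.9. That's 1.8 units closer together.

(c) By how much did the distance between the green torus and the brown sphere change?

-2.8

They were about 11.8 units apart before and 9.0 after — 2.8 units closer together.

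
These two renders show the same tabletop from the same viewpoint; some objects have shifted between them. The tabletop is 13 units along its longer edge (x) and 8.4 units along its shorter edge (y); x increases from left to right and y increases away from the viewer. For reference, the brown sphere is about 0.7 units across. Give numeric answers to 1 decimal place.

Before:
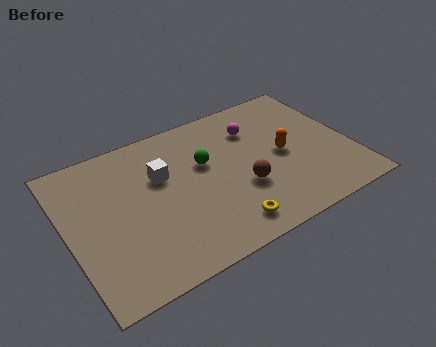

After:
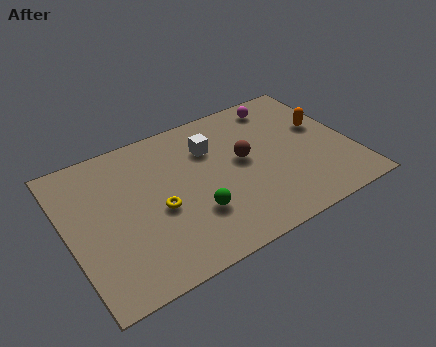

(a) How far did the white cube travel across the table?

2.5

The white cube moved from about (4.4, 5.4) to (6.8, 6.0), a distance of √(2.4² + 0.6²) ≈ 2.5.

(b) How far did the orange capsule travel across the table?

2.2

The orange capsule moved from about (9.9, 4.1) to (11.9, 5.0), a distance of √(2.0² + 0.9²) ≈ 2.2.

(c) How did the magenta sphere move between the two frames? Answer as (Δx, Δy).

(1.4, 1.0)

The magenta sphere was at about (8.9, 6.2) and moved to about (10.3, 7.2).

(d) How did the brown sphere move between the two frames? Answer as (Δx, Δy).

(0.3, 1.6)

The brown sphere started near (7.8, 3.0) and ended near (8.1, 4.6).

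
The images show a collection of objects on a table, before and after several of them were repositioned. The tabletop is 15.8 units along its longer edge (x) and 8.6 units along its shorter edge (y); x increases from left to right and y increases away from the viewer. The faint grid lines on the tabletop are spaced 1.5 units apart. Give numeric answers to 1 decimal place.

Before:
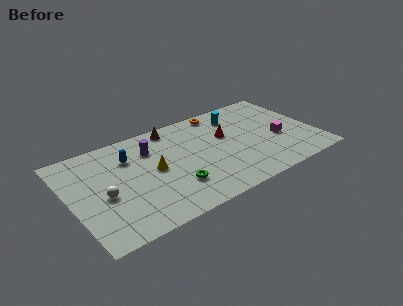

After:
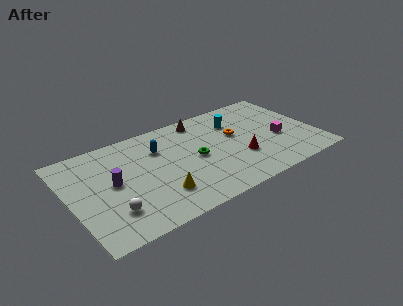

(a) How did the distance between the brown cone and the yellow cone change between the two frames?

+2.8

The distance was about 3.6 in the first image and 6.4 in the second, so they moved 2.8 units further apart.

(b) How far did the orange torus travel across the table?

2.7

From (10.2, 7.7) to (10.8, 5.1), the orange torus covered √(0.6² + 2.6²) ≈ 2.7 units.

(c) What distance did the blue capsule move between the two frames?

1.9

The blue capsule moved from about (4.0, 6.2) to (5.9, 6.1), a distance of √(1.9² + 0.1²) ≈ 1.9.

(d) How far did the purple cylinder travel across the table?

3.2

The purple cylinder was near (5.4, 6.3) before and (2.7, 4.5) after, so it travelled √(2.7² + 1.8²) ≈ 3.2 units.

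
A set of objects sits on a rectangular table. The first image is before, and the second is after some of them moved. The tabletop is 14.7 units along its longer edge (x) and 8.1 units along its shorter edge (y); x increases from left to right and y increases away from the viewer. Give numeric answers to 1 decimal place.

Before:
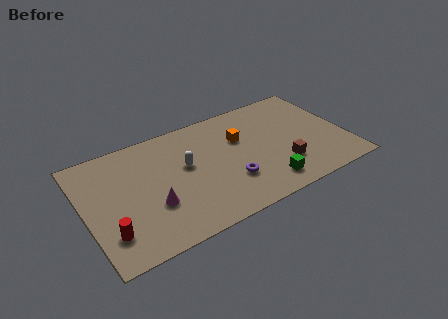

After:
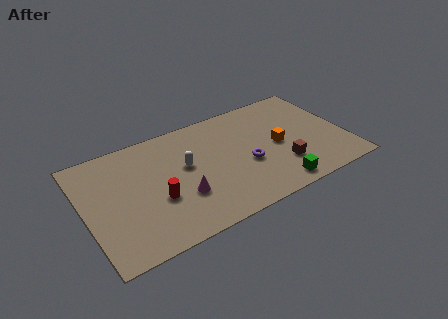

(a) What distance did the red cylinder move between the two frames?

3.0

The red cylinder moved from about (1.1, 2.0) to (3.9, 3.1), a distance of √(2.8² + 1.1²) ≈ 3.0.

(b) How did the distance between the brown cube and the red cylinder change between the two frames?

-2.8

Before: roughly 9.8 units apart; after: 7.0. That's 2.8 units closer together.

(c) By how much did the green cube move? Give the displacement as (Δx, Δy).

(0.5, -0.4)

From the two frames, the green cube sits at roughly (9.8, 1.4) before and (10.3, 1.0) after.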